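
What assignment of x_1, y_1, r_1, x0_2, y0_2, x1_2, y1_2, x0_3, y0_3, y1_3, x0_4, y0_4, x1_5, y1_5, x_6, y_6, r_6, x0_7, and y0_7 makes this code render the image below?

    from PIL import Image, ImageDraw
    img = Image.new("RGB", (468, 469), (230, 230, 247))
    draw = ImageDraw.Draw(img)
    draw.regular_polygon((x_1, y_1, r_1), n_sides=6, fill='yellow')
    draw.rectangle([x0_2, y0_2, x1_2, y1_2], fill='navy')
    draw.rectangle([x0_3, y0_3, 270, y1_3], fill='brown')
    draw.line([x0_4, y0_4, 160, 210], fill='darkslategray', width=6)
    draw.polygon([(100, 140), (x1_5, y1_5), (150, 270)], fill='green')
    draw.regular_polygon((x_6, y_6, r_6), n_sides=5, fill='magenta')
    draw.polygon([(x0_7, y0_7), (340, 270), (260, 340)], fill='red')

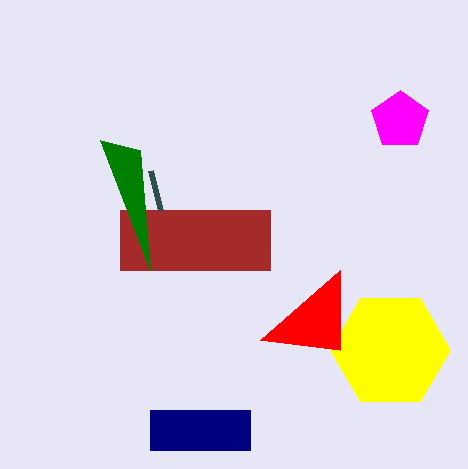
x_1 = 390; y_1 = 350; r_1 = 60; x0_2 = 150; y0_2 = 410; x1_2 = 250; y1_2 = 450; x0_3 = 120; y0_3 = 210; y1_3 = 270; x0_4 = 150; y0_4 = 170; x1_5 = 140; y1_5 = 150; x_6 = 400; y_6 = 120; r_6 = 30; x0_7 = 340; y0_7 = 350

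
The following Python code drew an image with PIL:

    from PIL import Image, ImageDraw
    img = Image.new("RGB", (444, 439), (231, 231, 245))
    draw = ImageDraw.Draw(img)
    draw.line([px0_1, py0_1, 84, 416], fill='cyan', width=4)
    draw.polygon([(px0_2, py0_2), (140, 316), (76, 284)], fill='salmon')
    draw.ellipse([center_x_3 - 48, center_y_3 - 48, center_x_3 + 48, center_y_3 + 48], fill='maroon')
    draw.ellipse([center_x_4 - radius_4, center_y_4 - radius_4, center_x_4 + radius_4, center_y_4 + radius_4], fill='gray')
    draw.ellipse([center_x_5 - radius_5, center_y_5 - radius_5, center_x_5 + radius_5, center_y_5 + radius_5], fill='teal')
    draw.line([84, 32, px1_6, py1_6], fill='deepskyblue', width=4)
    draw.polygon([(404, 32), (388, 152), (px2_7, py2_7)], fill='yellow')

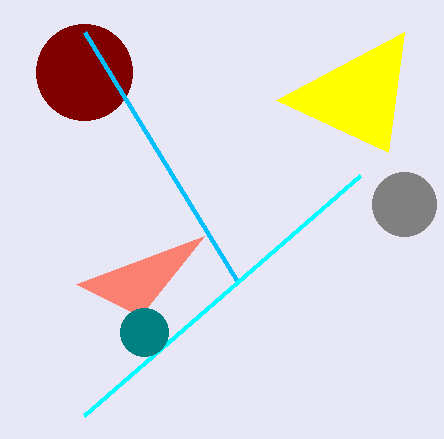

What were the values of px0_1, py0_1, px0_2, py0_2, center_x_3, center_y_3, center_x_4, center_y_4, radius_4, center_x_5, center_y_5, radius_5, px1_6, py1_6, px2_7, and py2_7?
px0_1 = 360
py0_1 = 176
px0_2 = 204
py0_2 = 236
center_x_3 = 84
center_y_3 = 72
center_x_4 = 404
center_y_4 = 204
radius_4 = 32
center_x_5 = 144
center_y_5 = 332
radius_5 = 24
px1_6 = 236
py1_6 = 280
px2_7 = 276
py2_7 = 100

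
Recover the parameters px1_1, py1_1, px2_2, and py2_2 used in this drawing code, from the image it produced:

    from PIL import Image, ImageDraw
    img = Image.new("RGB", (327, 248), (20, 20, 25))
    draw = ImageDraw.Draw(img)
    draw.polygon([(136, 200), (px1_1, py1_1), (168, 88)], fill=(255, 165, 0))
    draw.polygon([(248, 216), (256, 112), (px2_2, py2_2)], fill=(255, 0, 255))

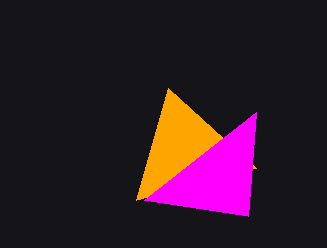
px1_1 = 256
py1_1 = 168
px2_2 = 144
py2_2 = 200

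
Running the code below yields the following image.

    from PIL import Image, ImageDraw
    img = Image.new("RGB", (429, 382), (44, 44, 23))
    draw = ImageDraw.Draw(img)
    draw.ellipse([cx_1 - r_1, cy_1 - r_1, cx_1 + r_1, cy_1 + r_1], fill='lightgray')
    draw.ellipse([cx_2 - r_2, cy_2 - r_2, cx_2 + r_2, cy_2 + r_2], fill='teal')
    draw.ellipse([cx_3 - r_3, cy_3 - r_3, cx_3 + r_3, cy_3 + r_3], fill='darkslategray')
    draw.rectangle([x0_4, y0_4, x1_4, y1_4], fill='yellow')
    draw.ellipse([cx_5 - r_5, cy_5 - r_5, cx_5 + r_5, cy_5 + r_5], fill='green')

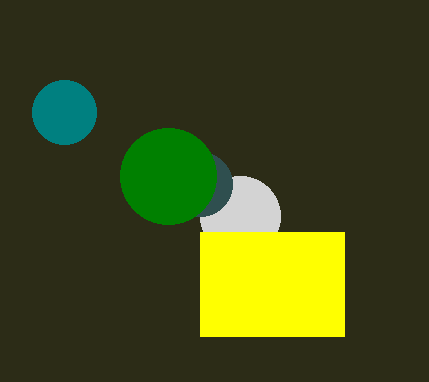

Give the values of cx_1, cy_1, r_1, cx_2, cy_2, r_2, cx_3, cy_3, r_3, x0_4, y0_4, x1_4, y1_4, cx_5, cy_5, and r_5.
cx_1 = 240; cy_1 = 216; r_1 = 40; cx_2 = 64; cy_2 = 112; r_2 = 32; cx_3 = 200; cy_3 = 184; r_3 = 32; x0_4 = 200; y0_4 = 232; x1_4 = 344; y1_4 = 336; cx_5 = 168; cy_5 = 176; r_5 = 48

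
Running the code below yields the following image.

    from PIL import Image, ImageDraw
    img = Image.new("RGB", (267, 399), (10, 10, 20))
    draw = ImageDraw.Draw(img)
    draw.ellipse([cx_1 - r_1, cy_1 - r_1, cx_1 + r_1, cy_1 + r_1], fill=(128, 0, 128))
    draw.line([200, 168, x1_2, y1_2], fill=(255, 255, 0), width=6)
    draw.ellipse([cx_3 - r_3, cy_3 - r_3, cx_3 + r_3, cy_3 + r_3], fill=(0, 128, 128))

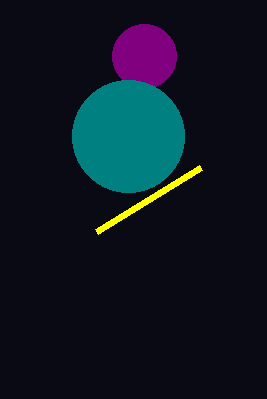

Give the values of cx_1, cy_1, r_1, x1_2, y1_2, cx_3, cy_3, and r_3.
cx_1 = 144, cy_1 = 56, r_1 = 32, x1_2 = 96, y1_2 = 232, cx_3 = 128, cy_3 = 136, r_3 = 56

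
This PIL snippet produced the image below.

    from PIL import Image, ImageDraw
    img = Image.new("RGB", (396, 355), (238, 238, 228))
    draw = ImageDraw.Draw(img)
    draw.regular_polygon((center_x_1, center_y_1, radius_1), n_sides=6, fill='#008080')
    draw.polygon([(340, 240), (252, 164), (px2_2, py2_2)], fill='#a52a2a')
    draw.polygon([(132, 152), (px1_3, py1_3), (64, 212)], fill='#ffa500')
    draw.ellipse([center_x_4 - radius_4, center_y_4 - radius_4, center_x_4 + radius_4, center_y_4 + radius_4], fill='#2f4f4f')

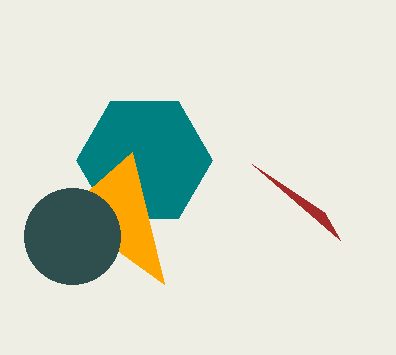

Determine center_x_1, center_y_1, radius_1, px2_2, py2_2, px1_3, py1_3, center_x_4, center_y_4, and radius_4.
center_x_1 = 144
center_y_1 = 160
radius_1 = 68
px2_2 = 324
py2_2 = 212
px1_3 = 164
py1_3 = 284
center_x_4 = 72
center_y_4 = 236
radius_4 = 48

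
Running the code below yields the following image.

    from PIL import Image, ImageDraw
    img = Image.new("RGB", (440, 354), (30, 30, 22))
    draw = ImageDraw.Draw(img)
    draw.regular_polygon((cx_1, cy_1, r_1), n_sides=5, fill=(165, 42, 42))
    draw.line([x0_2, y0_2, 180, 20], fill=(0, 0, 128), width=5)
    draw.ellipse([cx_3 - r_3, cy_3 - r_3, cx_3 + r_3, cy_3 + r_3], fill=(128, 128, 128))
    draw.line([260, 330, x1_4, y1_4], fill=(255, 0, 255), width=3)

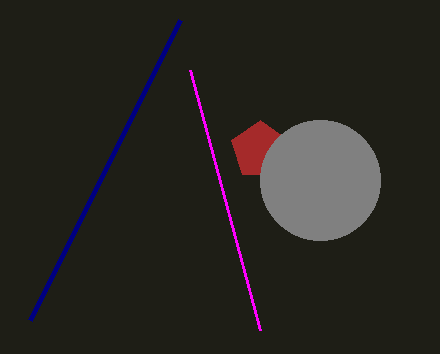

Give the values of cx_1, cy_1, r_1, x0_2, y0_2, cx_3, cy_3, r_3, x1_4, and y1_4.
cx_1 = 260; cy_1 = 150; r_1 = 30; x0_2 = 30; y0_2 = 320; cx_3 = 320; cy_3 = 180; r_3 = 60; x1_4 = 190; y1_4 = 70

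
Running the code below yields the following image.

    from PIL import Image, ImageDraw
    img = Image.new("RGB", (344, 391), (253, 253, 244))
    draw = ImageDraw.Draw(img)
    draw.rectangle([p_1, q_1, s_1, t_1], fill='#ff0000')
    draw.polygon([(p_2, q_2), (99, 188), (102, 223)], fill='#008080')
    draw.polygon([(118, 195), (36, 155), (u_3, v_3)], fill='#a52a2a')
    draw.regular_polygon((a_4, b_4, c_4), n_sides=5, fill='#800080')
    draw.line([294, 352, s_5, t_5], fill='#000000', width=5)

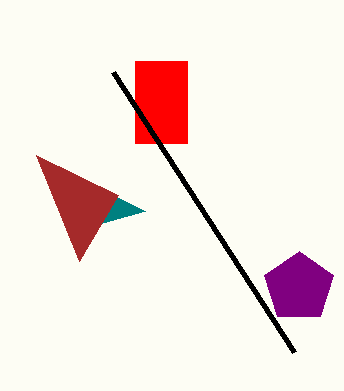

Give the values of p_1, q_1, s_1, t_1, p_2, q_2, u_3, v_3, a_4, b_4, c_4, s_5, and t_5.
p_1 = 135, q_1 = 61, s_1 = 187, t_1 = 143, p_2 = 145, q_2 = 211, u_3 = 79, v_3 = 261, a_4 = 299, b_4 = 287, c_4 = 36, s_5 = 113, t_5 = 72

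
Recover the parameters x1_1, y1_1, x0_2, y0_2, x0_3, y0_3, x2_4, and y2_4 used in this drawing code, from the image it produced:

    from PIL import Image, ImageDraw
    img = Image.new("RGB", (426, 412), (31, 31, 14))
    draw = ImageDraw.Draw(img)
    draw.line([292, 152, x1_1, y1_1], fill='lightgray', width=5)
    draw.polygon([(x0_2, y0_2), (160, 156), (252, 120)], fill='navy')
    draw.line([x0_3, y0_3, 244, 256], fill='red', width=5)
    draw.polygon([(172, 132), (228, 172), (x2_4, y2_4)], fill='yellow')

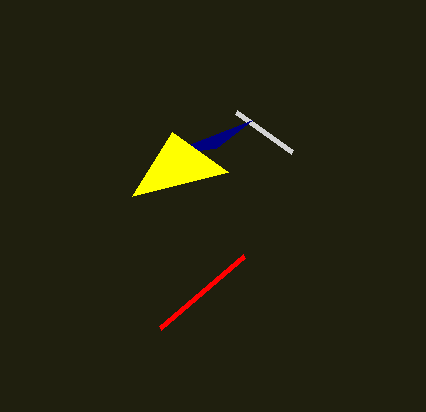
x1_1 = 236, y1_1 = 112, x0_2 = 216, y0_2 = 148, x0_3 = 160, y0_3 = 328, x2_4 = 132, y2_4 = 196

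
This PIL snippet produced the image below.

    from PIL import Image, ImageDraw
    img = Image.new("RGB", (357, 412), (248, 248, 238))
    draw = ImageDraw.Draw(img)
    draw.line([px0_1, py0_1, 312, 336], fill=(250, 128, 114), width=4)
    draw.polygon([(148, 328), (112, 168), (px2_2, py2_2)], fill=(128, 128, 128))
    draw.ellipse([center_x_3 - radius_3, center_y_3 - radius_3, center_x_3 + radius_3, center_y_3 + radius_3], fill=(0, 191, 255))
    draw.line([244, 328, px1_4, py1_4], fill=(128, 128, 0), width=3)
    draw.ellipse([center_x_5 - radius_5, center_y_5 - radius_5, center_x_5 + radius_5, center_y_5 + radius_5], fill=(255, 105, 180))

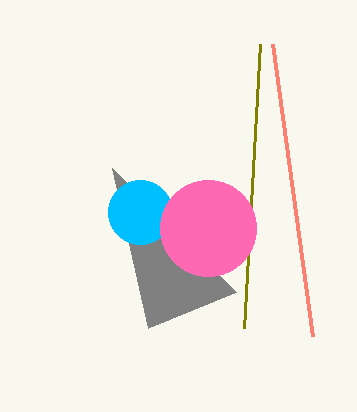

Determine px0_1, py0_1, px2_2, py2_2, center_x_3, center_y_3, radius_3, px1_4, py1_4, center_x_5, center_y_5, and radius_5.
px0_1 = 272; py0_1 = 44; px2_2 = 236; py2_2 = 292; center_x_3 = 140; center_y_3 = 212; radius_3 = 32; px1_4 = 260; py1_4 = 44; center_x_5 = 208; center_y_5 = 228; radius_5 = 48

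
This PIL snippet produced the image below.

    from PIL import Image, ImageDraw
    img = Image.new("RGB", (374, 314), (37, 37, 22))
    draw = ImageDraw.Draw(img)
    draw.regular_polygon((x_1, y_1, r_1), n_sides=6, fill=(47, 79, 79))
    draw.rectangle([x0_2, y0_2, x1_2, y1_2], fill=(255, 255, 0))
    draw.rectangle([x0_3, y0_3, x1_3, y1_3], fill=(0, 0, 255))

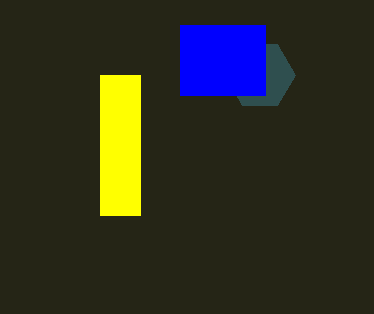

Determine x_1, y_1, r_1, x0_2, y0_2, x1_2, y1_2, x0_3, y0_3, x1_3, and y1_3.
x_1 = 260; y_1 = 75; r_1 = 35; x0_2 = 100; y0_2 = 75; x1_2 = 140; y1_2 = 215; x0_3 = 180; y0_3 = 25; x1_3 = 265; y1_3 = 95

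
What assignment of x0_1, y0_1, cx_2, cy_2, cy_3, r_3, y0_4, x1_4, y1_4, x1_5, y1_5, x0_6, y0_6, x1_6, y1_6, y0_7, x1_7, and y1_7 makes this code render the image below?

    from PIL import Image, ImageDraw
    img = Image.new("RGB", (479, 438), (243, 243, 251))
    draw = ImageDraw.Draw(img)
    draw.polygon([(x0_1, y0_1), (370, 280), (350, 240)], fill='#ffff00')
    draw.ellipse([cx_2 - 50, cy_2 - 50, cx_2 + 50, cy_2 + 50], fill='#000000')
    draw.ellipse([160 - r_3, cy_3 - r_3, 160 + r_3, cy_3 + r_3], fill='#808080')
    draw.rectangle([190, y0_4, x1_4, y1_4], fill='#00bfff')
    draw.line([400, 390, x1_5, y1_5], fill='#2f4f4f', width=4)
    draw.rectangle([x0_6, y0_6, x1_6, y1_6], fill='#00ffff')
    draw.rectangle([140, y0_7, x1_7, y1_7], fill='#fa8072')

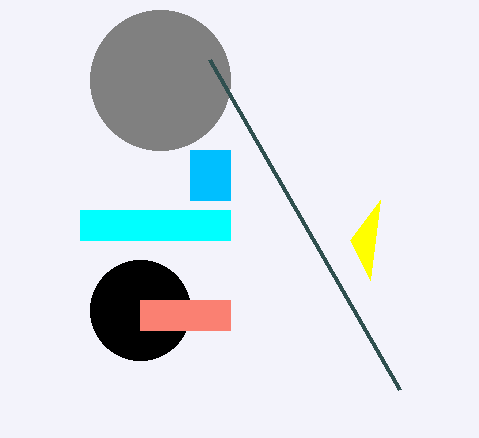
x0_1 = 380
y0_1 = 200
cx_2 = 140
cy_2 = 310
cy_3 = 80
r_3 = 70
y0_4 = 150
x1_4 = 230
y1_4 = 200
x1_5 = 210
y1_5 = 60
x0_6 = 80
y0_6 = 210
x1_6 = 230
y1_6 = 240
y0_7 = 300
x1_7 = 230
y1_7 = 330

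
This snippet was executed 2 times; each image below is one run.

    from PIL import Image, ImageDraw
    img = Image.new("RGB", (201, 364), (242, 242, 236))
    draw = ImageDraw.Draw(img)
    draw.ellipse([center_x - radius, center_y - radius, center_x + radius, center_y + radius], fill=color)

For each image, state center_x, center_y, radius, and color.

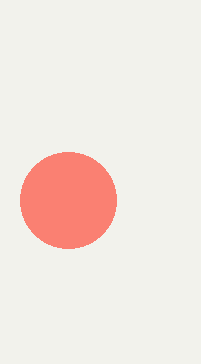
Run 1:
center_x = 68
center_y = 200
radius = 48
color = 'salmon'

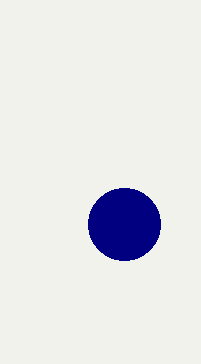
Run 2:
center_x = 124
center_y = 224
radius = 36
color = 'navy'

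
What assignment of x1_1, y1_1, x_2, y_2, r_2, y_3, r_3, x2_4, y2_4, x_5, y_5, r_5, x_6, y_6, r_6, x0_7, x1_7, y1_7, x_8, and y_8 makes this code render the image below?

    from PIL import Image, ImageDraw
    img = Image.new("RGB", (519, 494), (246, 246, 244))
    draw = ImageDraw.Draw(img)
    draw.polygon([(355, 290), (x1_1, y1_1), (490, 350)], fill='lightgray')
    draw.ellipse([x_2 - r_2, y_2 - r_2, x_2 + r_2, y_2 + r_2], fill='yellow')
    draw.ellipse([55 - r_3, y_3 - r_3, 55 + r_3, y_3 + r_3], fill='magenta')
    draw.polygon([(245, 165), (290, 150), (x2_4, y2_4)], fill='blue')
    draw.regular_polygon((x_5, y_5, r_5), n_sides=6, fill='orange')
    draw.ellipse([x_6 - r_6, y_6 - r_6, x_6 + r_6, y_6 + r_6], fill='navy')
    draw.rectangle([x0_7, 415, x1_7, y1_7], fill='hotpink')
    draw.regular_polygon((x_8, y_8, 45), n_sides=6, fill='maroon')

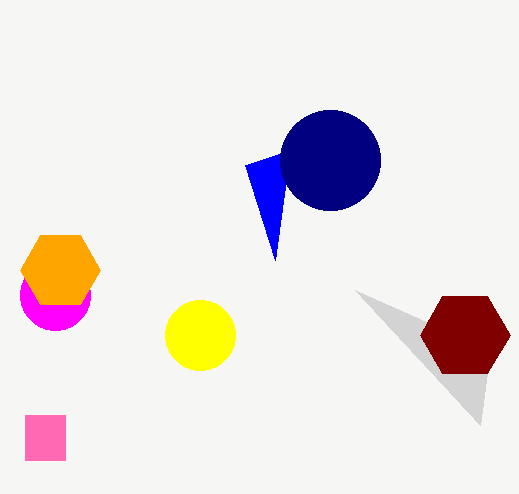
x1_1 = 480; y1_1 = 425; x_2 = 200; y_2 = 335; r_2 = 35; y_3 = 295; r_3 = 35; x2_4 = 275; y2_4 = 260; x_5 = 60; y_5 = 270; r_5 = 40; x_6 = 330; y_6 = 160; r_6 = 50; x0_7 = 25; x1_7 = 65; y1_7 = 460; x_8 = 465; y_8 = 335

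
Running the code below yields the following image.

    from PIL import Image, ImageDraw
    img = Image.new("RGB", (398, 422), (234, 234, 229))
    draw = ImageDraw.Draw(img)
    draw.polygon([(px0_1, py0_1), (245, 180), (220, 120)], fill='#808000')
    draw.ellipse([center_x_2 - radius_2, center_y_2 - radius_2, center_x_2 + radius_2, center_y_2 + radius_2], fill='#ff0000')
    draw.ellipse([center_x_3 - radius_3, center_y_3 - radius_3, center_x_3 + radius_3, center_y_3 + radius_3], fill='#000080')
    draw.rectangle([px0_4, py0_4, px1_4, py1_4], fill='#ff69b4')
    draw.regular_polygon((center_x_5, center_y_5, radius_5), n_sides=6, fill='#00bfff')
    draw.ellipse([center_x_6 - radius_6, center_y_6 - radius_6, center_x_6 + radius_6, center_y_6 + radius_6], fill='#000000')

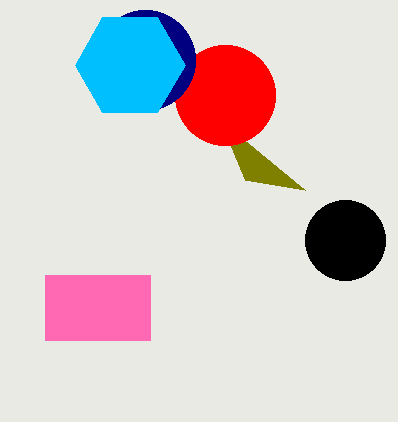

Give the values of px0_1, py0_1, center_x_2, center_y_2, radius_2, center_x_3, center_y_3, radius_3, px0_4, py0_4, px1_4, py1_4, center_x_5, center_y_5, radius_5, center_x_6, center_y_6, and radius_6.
px0_1 = 305; py0_1 = 190; center_x_2 = 225; center_y_2 = 95; radius_2 = 50; center_x_3 = 145; center_y_3 = 60; radius_3 = 50; px0_4 = 45; py0_4 = 275; px1_4 = 150; py1_4 = 340; center_x_5 = 130; center_y_5 = 65; radius_5 = 55; center_x_6 = 345; center_y_6 = 240; radius_6 = 40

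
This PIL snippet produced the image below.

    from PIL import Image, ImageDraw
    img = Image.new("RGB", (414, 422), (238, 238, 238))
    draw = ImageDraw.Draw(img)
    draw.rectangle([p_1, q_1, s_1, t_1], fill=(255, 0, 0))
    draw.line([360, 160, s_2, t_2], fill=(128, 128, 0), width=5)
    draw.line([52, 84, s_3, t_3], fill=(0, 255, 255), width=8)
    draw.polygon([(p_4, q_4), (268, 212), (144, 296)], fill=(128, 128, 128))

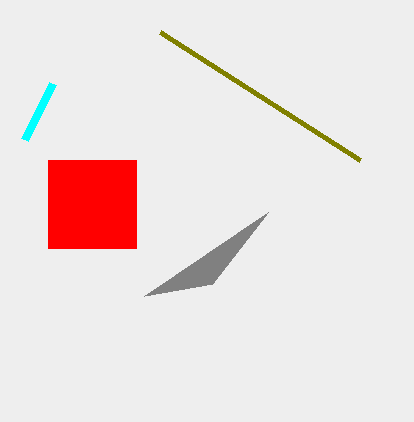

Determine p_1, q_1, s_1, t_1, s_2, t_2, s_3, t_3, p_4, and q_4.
p_1 = 48, q_1 = 160, s_1 = 136, t_1 = 248, s_2 = 160, t_2 = 32, s_3 = 24, t_3 = 140, p_4 = 212, q_4 = 284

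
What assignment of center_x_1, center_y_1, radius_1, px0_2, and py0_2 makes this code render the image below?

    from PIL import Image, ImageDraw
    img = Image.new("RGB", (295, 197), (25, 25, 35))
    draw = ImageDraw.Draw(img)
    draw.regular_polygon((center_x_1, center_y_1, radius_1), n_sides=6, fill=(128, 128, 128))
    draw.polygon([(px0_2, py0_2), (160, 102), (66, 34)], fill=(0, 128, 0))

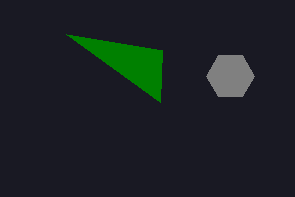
center_x_1 = 230, center_y_1 = 76, radius_1 = 24, px0_2 = 162, py0_2 = 50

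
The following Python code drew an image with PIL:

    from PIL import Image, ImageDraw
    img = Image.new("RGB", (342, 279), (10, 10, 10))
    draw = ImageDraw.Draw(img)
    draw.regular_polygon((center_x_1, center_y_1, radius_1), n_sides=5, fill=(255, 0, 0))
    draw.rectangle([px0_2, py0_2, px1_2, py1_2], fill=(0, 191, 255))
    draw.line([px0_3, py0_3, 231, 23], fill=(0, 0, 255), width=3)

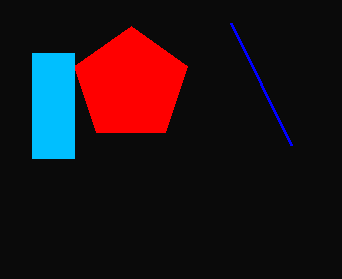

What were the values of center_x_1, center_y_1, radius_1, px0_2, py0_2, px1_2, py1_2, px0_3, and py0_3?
center_x_1 = 131
center_y_1 = 85
radius_1 = 59
px0_2 = 32
py0_2 = 53
px1_2 = 74
py1_2 = 158
px0_3 = 291
py0_3 = 145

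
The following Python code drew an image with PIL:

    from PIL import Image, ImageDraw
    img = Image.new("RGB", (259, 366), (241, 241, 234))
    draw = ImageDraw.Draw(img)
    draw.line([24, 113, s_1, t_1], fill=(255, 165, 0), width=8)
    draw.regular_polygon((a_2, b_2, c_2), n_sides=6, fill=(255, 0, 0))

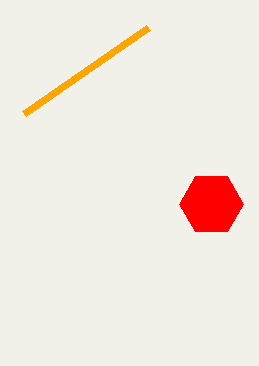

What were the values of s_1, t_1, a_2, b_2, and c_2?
s_1 = 148, t_1 = 27, a_2 = 211, b_2 = 204, c_2 = 32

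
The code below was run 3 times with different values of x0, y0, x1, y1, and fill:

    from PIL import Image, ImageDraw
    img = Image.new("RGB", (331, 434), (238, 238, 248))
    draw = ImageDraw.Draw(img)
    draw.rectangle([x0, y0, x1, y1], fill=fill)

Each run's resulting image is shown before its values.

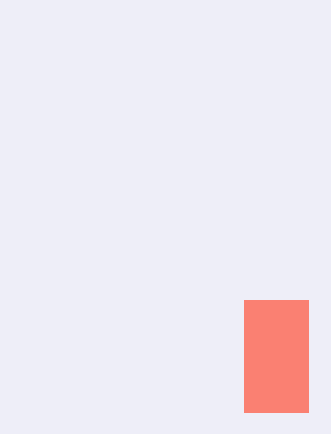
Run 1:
x0 = 244, y0 = 300, x1 = 308, y1 = 412, fill = 'salmon'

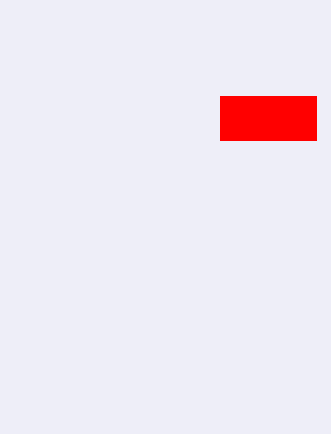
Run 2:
x0 = 220, y0 = 96, x1 = 316, y1 = 140, fill = 'red'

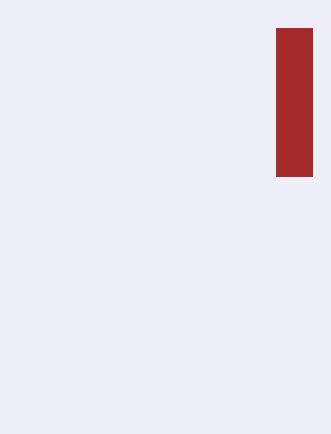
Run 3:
x0 = 276, y0 = 28, x1 = 312, y1 = 176, fill = 'brown'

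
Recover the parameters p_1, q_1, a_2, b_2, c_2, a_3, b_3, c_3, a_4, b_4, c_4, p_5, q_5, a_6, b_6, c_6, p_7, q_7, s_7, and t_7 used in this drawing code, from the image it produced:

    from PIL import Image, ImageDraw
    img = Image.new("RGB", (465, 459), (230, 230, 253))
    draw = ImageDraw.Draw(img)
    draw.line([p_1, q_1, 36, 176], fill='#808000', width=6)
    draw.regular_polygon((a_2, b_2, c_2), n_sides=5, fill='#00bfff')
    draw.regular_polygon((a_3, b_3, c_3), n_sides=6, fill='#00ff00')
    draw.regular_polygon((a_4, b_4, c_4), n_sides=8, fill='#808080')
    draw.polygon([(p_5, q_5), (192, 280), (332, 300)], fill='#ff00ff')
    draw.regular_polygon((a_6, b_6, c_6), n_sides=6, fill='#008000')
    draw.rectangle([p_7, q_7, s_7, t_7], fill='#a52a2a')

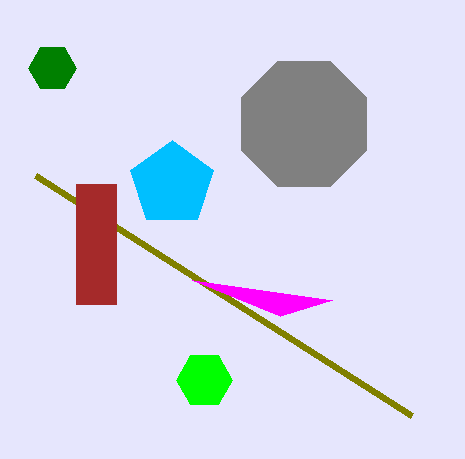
p_1 = 412; q_1 = 416; a_2 = 172; b_2 = 184; c_2 = 44; a_3 = 204; b_3 = 380; c_3 = 28; a_4 = 304; b_4 = 124; c_4 = 68; p_5 = 280; q_5 = 316; a_6 = 52; b_6 = 68; c_6 = 24; p_7 = 76; q_7 = 184; s_7 = 116; t_7 = 304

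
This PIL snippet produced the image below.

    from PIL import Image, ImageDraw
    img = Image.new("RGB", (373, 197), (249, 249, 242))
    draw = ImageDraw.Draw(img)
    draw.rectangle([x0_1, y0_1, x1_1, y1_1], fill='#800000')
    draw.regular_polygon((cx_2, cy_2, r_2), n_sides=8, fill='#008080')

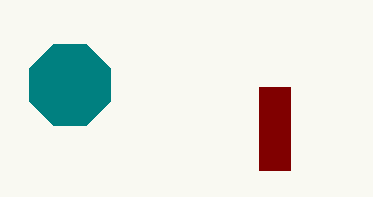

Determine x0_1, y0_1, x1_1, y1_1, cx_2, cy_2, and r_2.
x0_1 = 259; y0_1 = 87; x1_1 = 290; y1_1 = 170; cx_2 = 70; cy_2 = 85; r_2 = 44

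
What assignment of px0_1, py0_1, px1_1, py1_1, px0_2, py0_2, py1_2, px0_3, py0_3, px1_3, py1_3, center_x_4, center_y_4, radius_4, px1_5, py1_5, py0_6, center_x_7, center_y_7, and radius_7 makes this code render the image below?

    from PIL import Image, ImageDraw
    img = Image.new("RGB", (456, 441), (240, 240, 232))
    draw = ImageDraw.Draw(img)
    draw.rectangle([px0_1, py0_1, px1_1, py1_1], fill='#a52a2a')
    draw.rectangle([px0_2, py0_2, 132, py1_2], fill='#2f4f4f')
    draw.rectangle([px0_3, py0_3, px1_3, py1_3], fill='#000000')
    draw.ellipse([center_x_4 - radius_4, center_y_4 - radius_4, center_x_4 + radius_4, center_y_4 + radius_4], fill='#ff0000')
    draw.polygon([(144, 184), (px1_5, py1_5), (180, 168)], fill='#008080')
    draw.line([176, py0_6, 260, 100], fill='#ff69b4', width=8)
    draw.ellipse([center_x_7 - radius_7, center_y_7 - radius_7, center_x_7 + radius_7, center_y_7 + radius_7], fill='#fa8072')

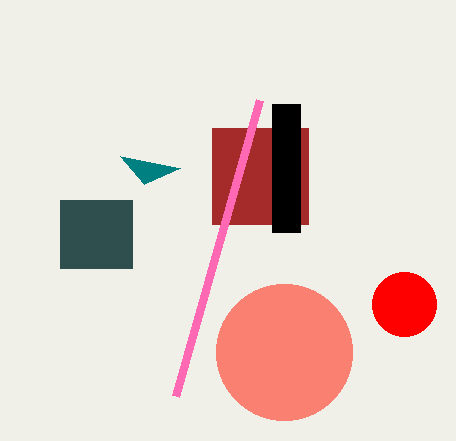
px0_1 = 212
py0_1 = 128
px1_1 = 308
py1_1 = 224
px0_2 = 60
py0_2 = 200
py1_2 = 268
px0_3 = 272
py0_3 = 104
px1_3 = 300
py1_3 = 232
center_x_4 = 404
center_y_4 = 304
radius_4 = 32
px1_5 = 120
py1_5 = 156
py0_6 = 396
center_x_7 = 284
center_y_7 = 352
radius_7 = 68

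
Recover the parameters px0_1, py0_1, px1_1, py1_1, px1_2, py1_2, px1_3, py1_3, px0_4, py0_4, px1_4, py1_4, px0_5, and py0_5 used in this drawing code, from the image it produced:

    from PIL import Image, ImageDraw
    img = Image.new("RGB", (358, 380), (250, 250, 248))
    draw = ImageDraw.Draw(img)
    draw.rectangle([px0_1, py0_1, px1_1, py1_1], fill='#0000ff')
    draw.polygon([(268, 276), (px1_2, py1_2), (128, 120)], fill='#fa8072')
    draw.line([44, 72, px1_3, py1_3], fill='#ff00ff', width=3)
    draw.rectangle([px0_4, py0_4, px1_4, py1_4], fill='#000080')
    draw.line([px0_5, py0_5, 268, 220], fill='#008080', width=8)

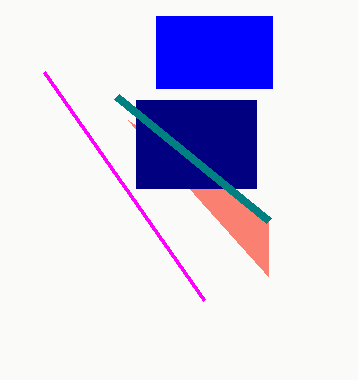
px0_1 = 156
py0_1 = 16
px1_1 = 272
py1_1 = 88
px1_2 = 268
py1_2 = 220
px1_3 = 204
py1_3 = 300
px0_4 = 136
py0_4 = 100
px1_4 = 256
py1_4 = 188
px0_5 = 116
py0_5 = 96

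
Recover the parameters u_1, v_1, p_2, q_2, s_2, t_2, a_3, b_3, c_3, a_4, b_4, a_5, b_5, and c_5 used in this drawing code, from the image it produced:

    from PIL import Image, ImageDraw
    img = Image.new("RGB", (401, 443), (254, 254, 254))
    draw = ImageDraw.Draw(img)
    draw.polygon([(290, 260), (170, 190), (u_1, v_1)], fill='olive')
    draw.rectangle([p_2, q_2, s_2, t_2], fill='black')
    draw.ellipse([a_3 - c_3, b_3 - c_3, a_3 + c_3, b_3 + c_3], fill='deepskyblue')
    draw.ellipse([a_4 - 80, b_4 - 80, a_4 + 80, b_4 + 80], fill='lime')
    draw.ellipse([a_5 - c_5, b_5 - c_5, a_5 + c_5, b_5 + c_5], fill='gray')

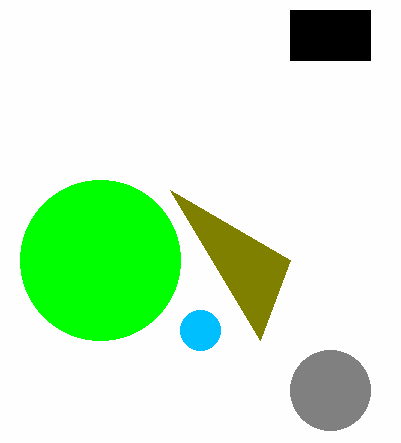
u_1 = 260, v_1 = 340, p_2 = 290, q_2 = 10, s_2 = 370, t_2 = 60, a_3 = 200, b_3 = 330, c_3 = 20, a_4 = 100, b_4 = 260, a_5 = 330, b_5 = 390, c_5 = 40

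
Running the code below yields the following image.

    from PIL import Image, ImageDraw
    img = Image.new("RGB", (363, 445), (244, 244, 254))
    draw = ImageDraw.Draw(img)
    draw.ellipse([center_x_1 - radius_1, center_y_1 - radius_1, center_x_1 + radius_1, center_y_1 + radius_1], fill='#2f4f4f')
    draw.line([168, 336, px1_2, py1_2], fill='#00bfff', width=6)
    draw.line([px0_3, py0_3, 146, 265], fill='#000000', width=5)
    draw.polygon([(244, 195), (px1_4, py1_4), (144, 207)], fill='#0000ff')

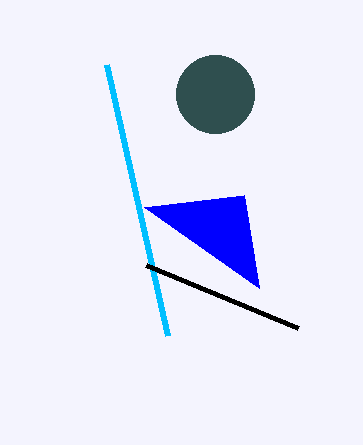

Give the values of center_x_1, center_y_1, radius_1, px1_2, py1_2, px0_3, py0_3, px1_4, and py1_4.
center_x_1 = 215
center_y_1 = 94
radius_1 = 39
px1_2 = 107
py1_2 = 65
px0_3 = 298
py0_3 = 328
px1_4 = 259
py1_4 = 288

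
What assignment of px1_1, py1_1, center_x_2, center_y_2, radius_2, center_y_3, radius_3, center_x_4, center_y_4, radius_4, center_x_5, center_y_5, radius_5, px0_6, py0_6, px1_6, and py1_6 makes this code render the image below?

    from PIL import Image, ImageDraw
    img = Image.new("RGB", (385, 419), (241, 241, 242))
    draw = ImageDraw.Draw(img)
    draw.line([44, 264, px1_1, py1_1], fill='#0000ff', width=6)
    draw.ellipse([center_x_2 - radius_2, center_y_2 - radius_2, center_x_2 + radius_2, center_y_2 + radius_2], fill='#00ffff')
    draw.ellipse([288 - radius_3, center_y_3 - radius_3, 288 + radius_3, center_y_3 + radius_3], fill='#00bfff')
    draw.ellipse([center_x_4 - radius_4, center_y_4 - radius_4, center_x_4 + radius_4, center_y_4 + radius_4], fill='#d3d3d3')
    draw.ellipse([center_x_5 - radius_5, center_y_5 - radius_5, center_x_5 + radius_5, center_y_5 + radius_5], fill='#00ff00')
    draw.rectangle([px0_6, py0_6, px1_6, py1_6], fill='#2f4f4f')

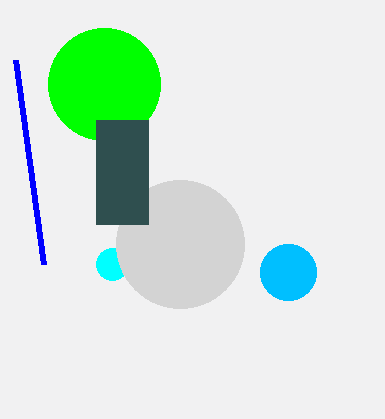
px1_1 = 16, py1_1 = 60, center_x_2 = 112, center_y_2 = 264, radius_2 = 16, center_y_3 = 272, radius_3 = 28, center_x_4 = 180, center_y_4 = 244, radius_4 = 64, center_x_5 = 104, center_y_5 = 84, radius_5 = 56, px0_6 = 96, py0_6 = 120, px1_6 = 148, py1_6 = 224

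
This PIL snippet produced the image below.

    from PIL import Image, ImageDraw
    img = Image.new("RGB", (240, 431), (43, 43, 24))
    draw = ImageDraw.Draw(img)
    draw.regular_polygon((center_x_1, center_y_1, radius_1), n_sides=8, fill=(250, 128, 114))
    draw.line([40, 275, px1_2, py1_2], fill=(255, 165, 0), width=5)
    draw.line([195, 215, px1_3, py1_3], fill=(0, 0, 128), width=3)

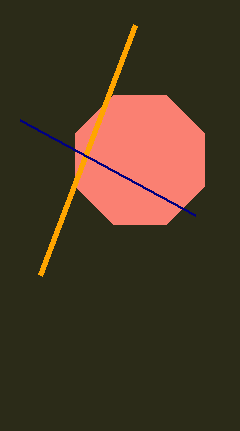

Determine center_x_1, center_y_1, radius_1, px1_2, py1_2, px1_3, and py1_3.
center_x_1 = 140
center_y_1 = 160
radius_1 = 70
px1_2 = 135
py1_2 = 25
px1_3 = 20
py1_3 = 120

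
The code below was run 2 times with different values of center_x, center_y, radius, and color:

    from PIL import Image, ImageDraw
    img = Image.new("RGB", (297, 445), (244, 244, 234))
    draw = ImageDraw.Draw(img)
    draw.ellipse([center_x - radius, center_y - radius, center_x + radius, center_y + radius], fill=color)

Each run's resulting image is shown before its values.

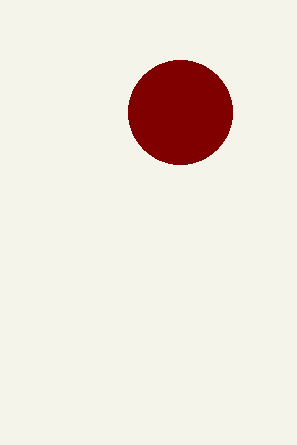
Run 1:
center_x = 180, center_y = 112, radius = 52, color = 'maroon'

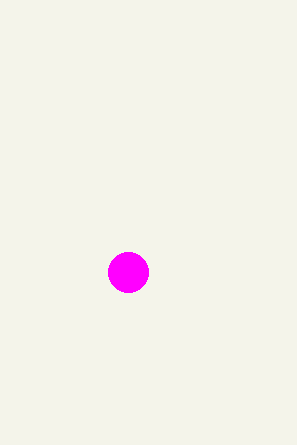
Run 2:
center_x = 128; center_y = 272; radius = 20; color = 'magenta'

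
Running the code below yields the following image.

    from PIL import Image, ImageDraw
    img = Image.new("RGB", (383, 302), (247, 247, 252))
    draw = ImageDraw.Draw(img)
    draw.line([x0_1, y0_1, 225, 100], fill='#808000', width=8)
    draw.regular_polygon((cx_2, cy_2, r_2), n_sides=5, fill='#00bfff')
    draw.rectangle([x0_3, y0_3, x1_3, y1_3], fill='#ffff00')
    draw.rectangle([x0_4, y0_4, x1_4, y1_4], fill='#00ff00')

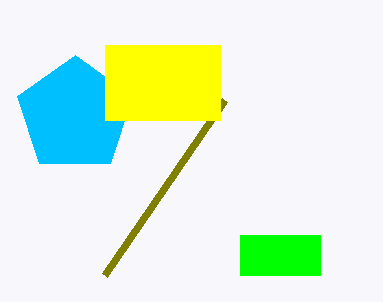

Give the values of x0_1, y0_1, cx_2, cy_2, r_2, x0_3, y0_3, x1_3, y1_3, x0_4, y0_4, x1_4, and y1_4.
x0_1 = 105
y0_1 = 275
cx_2 = 75
cy_2 = 115
r_2 = 60
x0_3 = 105
y0_3 = 45
x1_3 = 220
y1_3 = 120
x0_4 = 240
y0_4 = 235
x1_4 = 320
y1_4 = 275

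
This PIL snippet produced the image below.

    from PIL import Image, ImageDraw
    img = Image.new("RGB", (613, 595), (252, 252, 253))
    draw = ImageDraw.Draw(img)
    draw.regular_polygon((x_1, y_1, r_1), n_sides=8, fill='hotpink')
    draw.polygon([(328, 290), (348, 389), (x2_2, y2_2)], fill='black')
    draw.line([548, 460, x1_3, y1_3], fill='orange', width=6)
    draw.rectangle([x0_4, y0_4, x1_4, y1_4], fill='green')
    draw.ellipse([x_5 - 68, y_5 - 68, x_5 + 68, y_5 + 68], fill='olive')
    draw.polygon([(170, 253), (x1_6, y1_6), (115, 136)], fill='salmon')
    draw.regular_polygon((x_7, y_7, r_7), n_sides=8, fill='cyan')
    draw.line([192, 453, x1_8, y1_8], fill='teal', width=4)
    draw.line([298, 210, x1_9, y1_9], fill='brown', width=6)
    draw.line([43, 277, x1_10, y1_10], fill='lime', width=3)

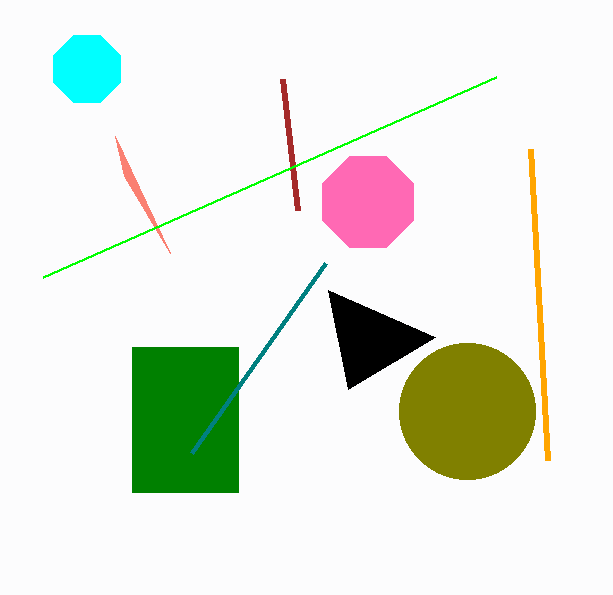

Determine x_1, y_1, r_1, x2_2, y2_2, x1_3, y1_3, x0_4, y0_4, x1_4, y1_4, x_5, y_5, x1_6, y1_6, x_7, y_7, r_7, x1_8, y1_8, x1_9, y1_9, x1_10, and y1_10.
x_1 = 368; y_1 = 202; r_1 = 49; x2_2 = 435; y2_2 = 337; x1_3 = 531; y1_3 = 149; x0_4 = 132; y0_4 = 347; x1_4 = 238; y1_4 = 492; x_5 = 467; y_5 = 411; x1_6 = 124; y1_6 = 176; x_7 = 87; y_7 = 69; r_7 = 36; x1_8 = 326; y1_8 = 263; x1_9 = 283; y1_9 = 79; x1_10 = 496; y1_10 = 77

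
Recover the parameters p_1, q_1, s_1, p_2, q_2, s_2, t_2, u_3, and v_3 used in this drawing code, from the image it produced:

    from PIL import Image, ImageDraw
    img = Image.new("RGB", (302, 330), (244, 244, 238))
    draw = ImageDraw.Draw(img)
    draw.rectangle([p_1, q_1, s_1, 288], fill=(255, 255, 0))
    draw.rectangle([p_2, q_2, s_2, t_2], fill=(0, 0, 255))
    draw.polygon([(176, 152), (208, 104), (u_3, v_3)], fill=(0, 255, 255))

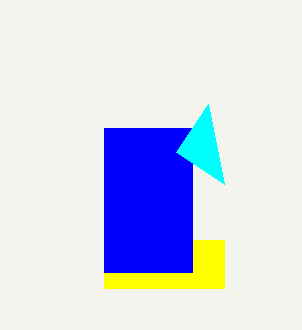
p_1 = 104; q_1 = 240; s_1 = 224; p_2 = 104; q_2 = 128; s_2 = 192; t_2 = 272; u_3 = 224; v_3 = 184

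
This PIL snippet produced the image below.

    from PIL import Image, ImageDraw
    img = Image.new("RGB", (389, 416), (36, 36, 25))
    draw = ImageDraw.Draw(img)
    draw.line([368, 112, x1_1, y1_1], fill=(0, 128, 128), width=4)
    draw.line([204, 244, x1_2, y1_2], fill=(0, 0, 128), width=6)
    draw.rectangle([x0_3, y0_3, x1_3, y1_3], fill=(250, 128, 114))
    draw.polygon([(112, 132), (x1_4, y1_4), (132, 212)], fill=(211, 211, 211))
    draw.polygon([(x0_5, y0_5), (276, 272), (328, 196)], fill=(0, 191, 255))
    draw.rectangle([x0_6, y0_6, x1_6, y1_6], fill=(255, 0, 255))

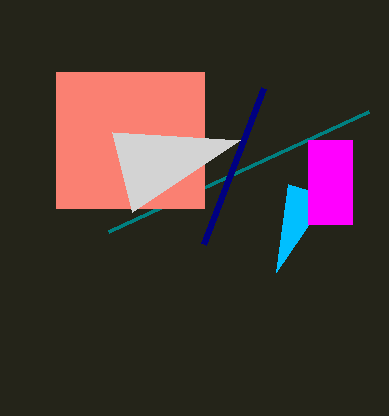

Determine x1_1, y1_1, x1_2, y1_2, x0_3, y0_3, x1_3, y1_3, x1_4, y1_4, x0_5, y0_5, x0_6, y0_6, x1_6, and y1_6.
x1_1 = 108, y1_1 = 232, x1_2 = 264, y1_2 = 88, x0_3 = 56, y0_3 = 72, x1_3 = 204, y1_3 = 208, x1_4 = 240, y1_4 = 140, x0_5 = 288, y0_5 = 184, x0_6 = 308, y0_6 = 140, x1_6 = 352, y1_6 = 224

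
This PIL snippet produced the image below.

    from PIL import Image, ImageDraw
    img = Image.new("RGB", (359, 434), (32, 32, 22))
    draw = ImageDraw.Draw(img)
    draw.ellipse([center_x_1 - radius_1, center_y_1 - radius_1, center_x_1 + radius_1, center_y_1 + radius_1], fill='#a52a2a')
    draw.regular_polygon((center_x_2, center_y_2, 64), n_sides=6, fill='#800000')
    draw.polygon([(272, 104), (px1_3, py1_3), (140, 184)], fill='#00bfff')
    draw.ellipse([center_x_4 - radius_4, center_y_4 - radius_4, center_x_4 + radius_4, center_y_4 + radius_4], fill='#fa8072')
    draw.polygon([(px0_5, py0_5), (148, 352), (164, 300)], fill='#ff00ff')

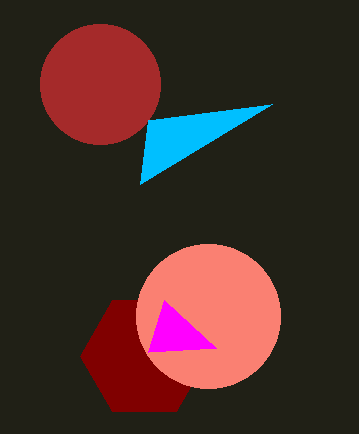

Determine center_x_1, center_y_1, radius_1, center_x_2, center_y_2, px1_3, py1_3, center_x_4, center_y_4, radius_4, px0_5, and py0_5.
center_x_1 = 100; center_y_1 = 84; radius_1 = 60; center_x_2 = 144; center_y_2 = 356; px1_3 = 148; py1_3 = 120; center_x_4 = 208; center_y_4 = 316; radius_4 = 72; px0_5 = 216; py0_5 = 348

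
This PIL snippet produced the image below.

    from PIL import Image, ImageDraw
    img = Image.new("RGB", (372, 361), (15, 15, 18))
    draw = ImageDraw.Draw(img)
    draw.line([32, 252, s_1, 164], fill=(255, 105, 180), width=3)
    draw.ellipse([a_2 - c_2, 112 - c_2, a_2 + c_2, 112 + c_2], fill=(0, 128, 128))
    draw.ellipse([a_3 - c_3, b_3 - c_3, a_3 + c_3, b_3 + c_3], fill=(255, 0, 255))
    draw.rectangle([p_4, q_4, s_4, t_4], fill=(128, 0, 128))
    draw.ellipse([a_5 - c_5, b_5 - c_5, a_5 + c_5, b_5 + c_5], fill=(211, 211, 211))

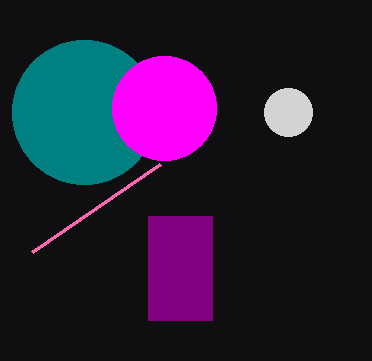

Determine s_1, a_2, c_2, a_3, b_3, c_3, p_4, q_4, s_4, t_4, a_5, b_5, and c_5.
s_1 = 160, a_2 = 84, c_2 = 72, a_3 = 164, b_3 = 108, c_3 = 52, p_4 = 148, q_4 = 216, s_4 = 212, t_4 = 320, a_5 = 288, b_5 = 112, c_5 = 24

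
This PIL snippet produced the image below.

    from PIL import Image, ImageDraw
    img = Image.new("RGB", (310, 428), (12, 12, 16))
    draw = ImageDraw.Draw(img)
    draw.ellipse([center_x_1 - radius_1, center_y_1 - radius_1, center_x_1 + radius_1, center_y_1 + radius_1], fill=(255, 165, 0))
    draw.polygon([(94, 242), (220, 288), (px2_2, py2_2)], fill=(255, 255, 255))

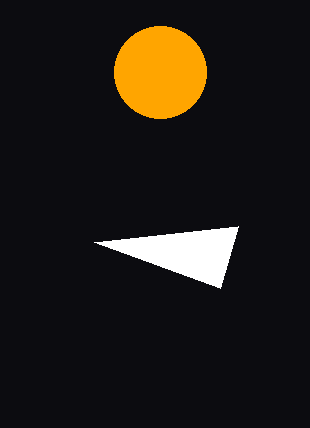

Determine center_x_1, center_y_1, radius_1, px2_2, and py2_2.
center_x_1 = 160
center_y_1 = 72
radius_1 = 46
px2_2 = 238
py2_2 = 226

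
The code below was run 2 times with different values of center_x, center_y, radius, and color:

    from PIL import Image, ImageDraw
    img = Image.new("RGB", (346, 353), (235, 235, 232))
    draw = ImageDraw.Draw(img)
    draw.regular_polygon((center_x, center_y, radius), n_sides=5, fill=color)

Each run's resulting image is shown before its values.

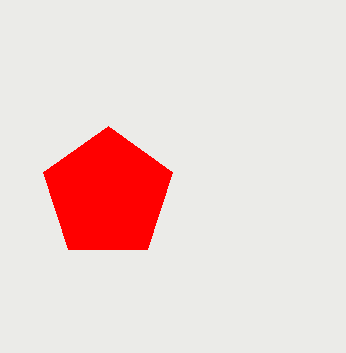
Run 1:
center_x = 108, center_y = 194, radius = 68, color = 'red'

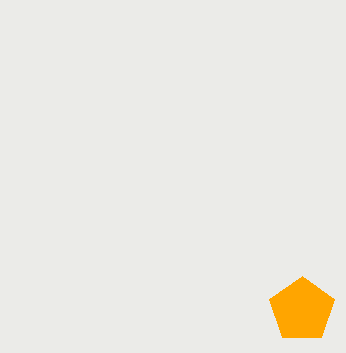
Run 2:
center_x = 302
center_y = 310
radius = 34
color = 'orange'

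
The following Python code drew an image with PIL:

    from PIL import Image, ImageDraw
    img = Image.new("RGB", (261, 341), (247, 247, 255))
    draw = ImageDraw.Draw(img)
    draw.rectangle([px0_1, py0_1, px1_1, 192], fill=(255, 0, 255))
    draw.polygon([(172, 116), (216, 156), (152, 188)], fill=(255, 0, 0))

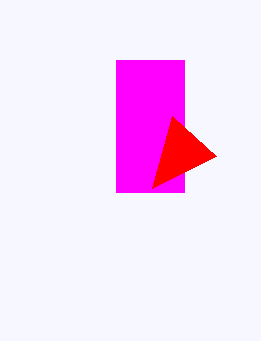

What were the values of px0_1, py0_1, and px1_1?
px0_1 = 116; py0_1 = 60; px1_1 = 184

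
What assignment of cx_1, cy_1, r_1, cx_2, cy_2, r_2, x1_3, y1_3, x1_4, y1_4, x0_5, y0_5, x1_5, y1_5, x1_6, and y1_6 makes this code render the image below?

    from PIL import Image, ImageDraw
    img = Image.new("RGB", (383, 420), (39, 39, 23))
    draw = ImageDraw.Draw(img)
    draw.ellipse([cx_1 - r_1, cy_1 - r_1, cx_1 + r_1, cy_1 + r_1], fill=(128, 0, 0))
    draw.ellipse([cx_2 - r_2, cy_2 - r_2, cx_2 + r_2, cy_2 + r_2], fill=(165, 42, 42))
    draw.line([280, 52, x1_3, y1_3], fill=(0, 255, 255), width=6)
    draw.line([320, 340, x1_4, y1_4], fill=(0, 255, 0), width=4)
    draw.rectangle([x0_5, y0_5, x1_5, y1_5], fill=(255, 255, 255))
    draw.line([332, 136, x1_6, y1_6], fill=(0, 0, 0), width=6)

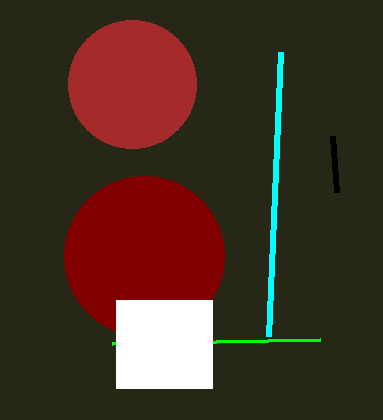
cx_1 = 144; cy_1 = 256; r_1 = 80; cx_2 = 132; cy_2 = 84; r_2 = 64; x1_3 = 268; y1_3 = 336; x1_4 = 112; y1_4 = 344; x0_5 = 116; y0_5 = 300; x1_5 = 212; y1_5 = 388; x1_6 = 336; y1_6 = 192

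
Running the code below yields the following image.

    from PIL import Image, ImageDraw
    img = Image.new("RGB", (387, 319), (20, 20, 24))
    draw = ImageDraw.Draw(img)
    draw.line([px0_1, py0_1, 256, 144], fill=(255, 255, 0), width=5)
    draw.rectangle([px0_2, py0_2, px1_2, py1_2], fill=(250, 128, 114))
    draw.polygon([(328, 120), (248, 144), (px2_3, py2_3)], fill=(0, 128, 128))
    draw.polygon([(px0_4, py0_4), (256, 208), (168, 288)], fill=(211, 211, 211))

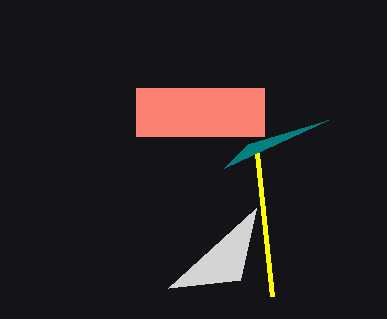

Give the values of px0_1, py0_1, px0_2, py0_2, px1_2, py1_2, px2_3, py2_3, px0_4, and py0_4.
px0_1 = 272
py0_1 = 296
px0_2 = 136
py0_2 = 88
px1_2 = 264
py1_2 = 136
px2_3 = 224
py2_3 = 168
px0_4 = 240
py0_4 = 280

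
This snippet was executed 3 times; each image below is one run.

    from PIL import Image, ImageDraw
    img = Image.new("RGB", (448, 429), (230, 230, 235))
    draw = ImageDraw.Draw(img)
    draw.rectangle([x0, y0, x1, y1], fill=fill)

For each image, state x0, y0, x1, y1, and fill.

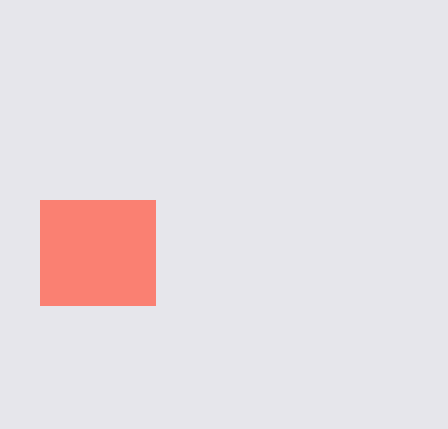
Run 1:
x0 = 40
y0 = 200
x1 = 155
y1 = 305
fill = 'salmon'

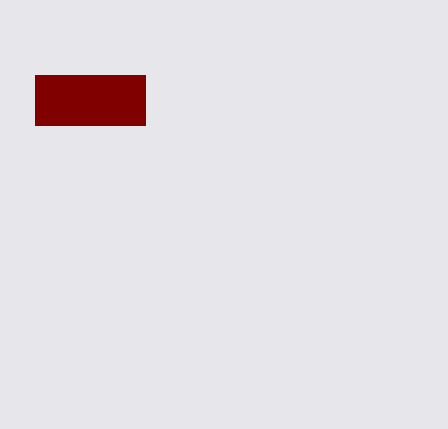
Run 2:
x0 = 35, y0 = 75, x1 = 145, y1 = 125, fill = 'maroon'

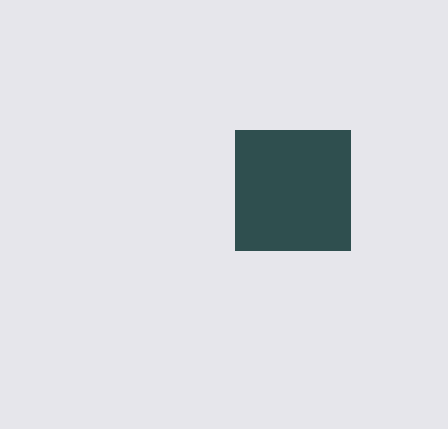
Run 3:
x0 = 235; y0 = 130; x1 = 350; y1 = 250; fill = 'darkslategray'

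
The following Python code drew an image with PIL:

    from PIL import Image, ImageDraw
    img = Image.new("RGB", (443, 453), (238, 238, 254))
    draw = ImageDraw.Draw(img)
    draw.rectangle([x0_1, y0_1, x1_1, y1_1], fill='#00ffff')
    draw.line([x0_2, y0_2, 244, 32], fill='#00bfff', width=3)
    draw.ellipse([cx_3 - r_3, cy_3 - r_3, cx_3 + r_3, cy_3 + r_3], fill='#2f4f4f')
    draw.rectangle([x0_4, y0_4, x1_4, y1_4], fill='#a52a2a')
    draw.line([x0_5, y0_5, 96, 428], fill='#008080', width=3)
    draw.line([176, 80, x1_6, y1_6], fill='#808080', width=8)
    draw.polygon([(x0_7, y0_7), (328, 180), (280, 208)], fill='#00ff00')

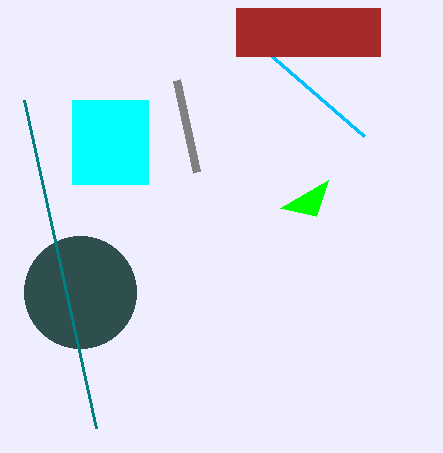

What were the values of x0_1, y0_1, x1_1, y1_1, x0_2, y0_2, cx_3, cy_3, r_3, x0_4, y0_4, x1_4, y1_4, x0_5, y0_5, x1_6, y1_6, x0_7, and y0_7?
x0_1 = 72, y0_1 = 100, x1_1 = 148, y1_1 = 184, x0_2 = 364, y0_2 = 136, cx_3 = 80, cy_3 = 292, r_3 = 56, x0_4 = 236, y0_4 = 8, x1_4 = 380, y1_4 = 56, x0_5 = 24, y0_5 = 100, x1_6 = 196, y1_6 = 172, x0_7 = 316, y0_7 = 216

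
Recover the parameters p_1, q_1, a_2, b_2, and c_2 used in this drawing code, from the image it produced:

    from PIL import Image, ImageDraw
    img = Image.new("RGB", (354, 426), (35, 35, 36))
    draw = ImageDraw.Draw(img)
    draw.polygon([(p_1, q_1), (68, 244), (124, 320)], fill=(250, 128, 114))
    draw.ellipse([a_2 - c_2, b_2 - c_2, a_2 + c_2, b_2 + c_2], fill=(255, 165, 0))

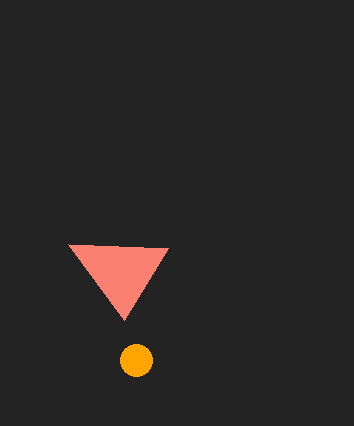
p_1 = 168, q_1 = 248, a_2 = 136, b_2 = 360, c_2 = 16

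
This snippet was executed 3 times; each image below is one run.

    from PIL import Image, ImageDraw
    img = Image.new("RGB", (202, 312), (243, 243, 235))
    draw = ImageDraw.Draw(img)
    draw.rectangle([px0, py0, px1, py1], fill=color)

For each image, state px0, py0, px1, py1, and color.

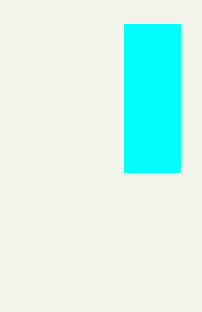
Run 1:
px0 = 124, py0 = 24, px1 = 180, py1 = 172, color = 'cyan'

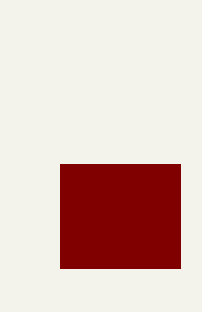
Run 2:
px0 = 60
py0 = 164
px1 = 180
py1 = 268
color = 'maroon'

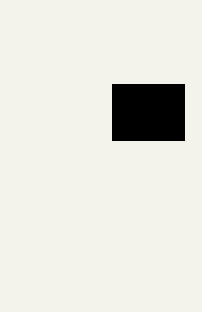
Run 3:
px0 = 112
py0 = 84
px1 = 184
py1 = 140
color = 'black'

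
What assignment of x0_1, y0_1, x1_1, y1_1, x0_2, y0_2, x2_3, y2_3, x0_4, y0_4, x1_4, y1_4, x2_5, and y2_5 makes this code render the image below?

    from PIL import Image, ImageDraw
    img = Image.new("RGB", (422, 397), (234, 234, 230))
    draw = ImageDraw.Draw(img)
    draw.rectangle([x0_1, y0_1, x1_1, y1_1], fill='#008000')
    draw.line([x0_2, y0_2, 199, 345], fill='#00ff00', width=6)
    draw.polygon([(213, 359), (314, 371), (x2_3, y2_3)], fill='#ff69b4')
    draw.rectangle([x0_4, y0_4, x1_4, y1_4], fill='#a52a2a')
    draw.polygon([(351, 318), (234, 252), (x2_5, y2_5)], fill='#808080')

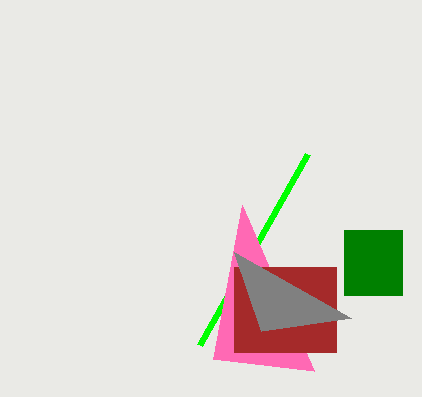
x0_1 = 344, y0_1 = 230, x1_1 = 402, y1_1 = 295, x0_2 = 307, y0_2 = 154, x2_3 = 242, y2_3 = 205, x0_4 = 234, y0_4 = 267, x1_4 = 336, y1_4 = 352, x2_5 = 261, y2_5 = 331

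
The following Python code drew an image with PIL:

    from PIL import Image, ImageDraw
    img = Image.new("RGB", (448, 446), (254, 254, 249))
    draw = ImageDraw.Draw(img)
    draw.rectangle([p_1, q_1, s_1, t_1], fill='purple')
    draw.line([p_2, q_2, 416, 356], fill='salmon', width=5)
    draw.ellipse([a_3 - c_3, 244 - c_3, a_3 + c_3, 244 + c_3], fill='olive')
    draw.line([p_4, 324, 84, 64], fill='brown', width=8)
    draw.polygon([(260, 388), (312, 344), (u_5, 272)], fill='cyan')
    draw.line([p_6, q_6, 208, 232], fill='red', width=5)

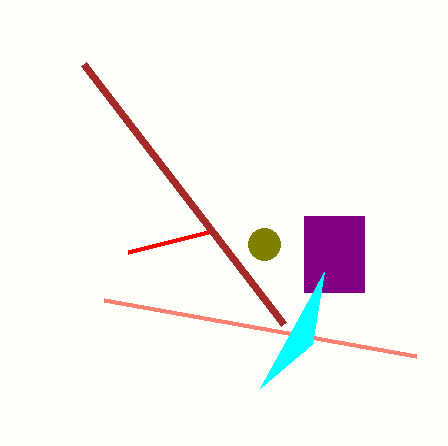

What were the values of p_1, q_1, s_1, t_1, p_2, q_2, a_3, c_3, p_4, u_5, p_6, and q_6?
p_1 = 304
q_1 = 216
s_1 = 364
t_1 = 292
p_2 = 104
q_2 = 300
a_3 = 264
c_3 = 16
p_4 = 284
u_5 = 324
p_6 = 128
q_6 = 252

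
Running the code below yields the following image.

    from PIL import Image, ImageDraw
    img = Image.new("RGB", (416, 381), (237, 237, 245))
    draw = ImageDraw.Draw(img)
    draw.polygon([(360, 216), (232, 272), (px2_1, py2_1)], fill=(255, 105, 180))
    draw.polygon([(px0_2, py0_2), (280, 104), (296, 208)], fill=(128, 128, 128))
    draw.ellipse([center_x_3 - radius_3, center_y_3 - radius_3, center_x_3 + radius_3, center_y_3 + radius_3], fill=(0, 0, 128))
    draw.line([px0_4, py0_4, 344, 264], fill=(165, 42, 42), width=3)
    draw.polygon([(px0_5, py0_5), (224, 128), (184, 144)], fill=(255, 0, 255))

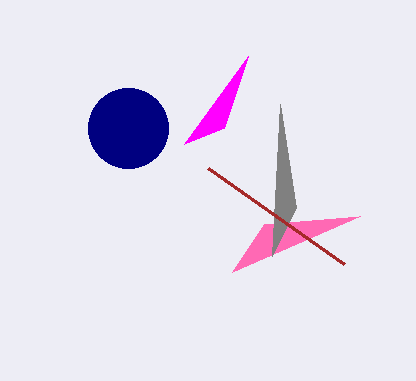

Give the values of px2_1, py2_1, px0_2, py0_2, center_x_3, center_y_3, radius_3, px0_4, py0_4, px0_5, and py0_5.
px2_1 = 264; py2_1 = 224; px0_2 = 272; py0_2 = 256; center_x_3 = 128; center_y_3 = 128; radius_3 = 40; px0_4 = 208; py0_4 = 168; px0_5 = 248; py0_5 = 56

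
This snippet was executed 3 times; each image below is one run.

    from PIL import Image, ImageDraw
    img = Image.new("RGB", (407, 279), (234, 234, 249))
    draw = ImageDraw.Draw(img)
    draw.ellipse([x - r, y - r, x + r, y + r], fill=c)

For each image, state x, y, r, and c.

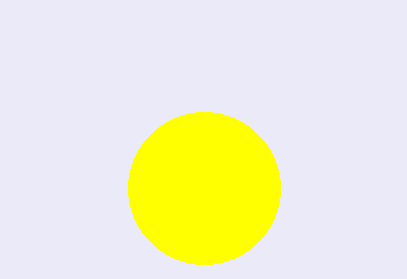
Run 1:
x = 204, y = 188, r = 76, c = 'yellow'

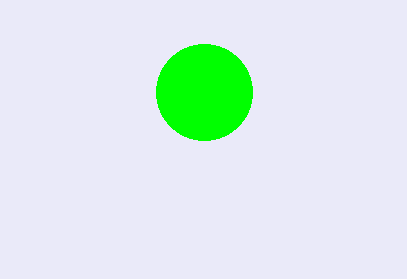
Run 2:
x = 204, y = 92, r = 48, c = 'lime'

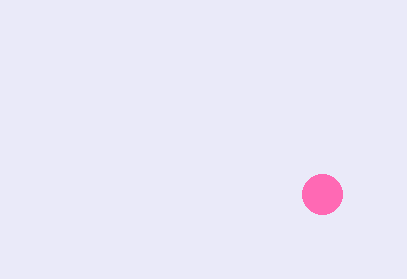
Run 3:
x = 322; y = 194; r = 20; c = 'hotpink'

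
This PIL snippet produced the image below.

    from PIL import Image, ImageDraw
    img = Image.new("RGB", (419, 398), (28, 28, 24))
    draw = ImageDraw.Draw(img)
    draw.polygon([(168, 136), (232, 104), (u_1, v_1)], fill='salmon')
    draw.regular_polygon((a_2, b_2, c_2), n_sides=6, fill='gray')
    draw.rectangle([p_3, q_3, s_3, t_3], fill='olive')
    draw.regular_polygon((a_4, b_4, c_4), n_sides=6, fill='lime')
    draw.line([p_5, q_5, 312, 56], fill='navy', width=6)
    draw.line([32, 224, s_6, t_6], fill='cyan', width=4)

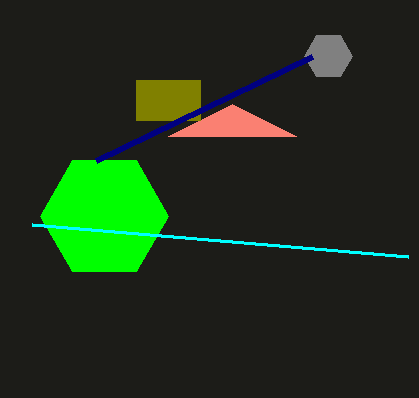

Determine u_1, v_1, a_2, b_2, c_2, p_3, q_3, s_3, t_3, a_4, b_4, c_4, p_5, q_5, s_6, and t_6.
u_1 = 296, v_1 = 136, a_2 = 328, b_2 = 56, c_2 = 24, p_3 = 136, q_3 = 80, s_3 = 200, t_3 = 120, a_4 = 104, b_4 = 216, c_4 = 64, p_5 = 96, q_5 = 160, s_6 = 408, t_6 = 256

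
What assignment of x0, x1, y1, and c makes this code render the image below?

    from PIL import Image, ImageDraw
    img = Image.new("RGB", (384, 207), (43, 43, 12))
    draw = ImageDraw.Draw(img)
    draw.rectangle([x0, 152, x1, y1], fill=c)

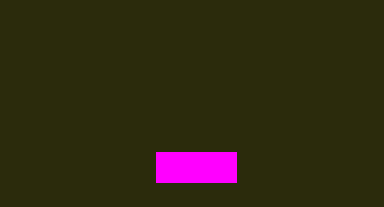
x0 = 156; x1 = 236; y1 = 182; c = 'magenta'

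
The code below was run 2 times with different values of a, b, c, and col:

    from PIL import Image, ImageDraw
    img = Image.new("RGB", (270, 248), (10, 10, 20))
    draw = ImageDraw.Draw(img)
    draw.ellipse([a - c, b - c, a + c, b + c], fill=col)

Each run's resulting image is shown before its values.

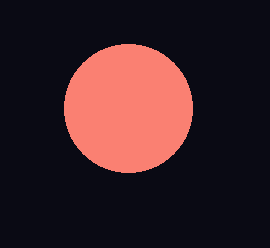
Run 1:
a = 128
b = 108
c = 64
col = 'salmon'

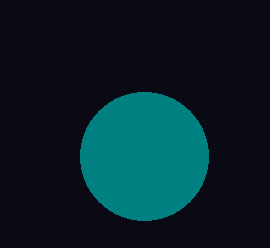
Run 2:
a = 144; b = 156; c = 64; col = 'teal'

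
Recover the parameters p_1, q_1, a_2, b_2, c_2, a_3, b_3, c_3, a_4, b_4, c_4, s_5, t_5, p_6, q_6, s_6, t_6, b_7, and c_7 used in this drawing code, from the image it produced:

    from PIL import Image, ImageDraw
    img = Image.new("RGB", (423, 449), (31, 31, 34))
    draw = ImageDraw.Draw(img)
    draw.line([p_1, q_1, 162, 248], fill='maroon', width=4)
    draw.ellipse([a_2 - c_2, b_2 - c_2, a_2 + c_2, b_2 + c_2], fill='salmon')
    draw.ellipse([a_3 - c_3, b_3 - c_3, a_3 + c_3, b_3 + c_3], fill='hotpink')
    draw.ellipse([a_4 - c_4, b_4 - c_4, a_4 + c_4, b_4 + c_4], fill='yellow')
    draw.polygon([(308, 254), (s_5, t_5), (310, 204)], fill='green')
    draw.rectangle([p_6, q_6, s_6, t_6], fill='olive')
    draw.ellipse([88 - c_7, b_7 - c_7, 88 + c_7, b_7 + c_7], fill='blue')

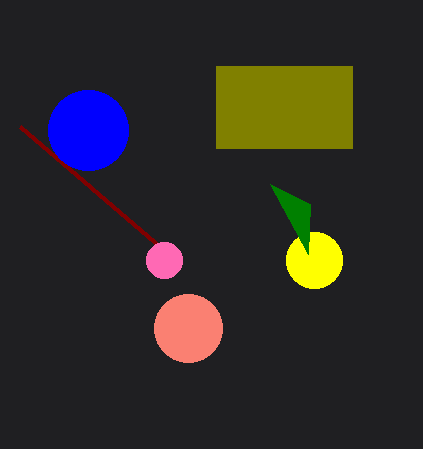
p_1 = 20; q_1 = 126; a_2 = 188; b_2 = 328; c_2 = 34; a_3 = 164; b_3 = 260; c_3 = 18; a_4 = 314; b_4 = 260; c_4 = 28; s_5 = 270; t_5 = 184; p_6 = 216; q_6 = 66; s_6 = 352; t_6 = 148; b_7 = 130; c_7 = 40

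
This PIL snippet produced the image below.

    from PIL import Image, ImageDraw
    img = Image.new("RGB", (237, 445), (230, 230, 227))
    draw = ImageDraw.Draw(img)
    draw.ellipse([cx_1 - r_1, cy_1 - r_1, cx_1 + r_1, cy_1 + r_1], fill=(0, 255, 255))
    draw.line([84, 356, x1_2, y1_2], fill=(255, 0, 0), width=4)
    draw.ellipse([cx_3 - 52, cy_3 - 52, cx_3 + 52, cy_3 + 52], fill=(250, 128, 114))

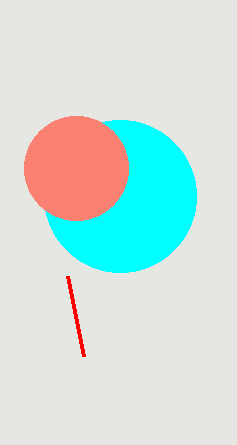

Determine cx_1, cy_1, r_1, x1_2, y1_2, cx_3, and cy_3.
cx_1 = 120, cy_1 = 196, r_1 = 76, x1_2 = 68, y1_2 = 276, cx_3 = 76, cy_3 = 168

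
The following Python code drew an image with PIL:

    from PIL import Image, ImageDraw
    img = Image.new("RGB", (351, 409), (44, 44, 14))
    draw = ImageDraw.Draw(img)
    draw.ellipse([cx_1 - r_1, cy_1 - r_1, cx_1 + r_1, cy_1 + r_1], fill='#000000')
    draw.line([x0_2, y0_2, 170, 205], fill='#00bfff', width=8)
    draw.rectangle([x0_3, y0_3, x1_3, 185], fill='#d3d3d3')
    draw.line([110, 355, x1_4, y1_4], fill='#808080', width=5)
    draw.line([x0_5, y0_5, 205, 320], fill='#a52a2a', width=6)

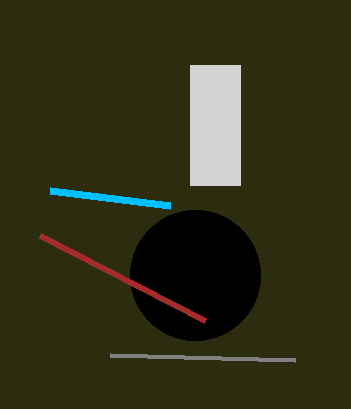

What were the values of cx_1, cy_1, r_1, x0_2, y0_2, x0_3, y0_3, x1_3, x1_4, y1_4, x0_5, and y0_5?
cx_1 = 195; cy_1 = 275; r_1 = 65; x0_2 = 50; y0_2 = 190; x0_3 = 190; y0_3 = 65; x1_3 = 240; x1_4 = 295; y1_4 = 360; x0_5 = 40; y0_5 = 235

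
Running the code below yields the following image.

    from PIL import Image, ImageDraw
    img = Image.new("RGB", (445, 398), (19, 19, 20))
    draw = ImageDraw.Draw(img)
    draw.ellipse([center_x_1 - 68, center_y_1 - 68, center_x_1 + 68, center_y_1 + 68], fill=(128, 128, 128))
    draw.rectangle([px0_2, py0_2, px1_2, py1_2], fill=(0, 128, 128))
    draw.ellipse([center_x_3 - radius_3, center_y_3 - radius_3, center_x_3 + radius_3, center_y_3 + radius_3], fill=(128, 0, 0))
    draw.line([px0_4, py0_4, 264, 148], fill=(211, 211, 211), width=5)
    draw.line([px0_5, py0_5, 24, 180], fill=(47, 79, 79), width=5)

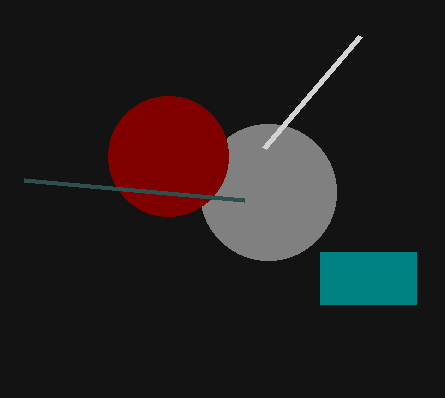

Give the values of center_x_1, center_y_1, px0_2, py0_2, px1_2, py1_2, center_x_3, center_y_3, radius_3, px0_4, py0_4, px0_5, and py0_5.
center_x_1 = 268; center_y_1 = 192; px0_2 = 320; py0_2 = 252; px1_2 = 416; py1_2 = 304; center_x_3 = 168; center_y_3 = 156; radius_3 = 60; px0_4 = 360; py0_4 = 36; px0_5 = 244; py0_5 = 200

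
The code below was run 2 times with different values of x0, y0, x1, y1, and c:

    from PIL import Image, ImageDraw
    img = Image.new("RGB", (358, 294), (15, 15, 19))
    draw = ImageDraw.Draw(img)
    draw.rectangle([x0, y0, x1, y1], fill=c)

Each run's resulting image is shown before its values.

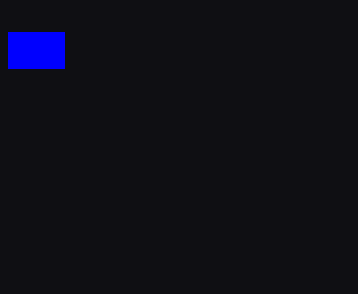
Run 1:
x0 = 8, y0 = 32, x1 = 64, y1 = 68, c = 'blue'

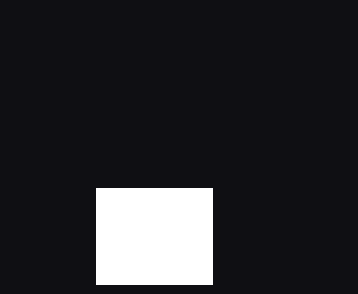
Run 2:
x0 = 96; y0 = 188; x1 = 212; y1 = 284; c = 'white'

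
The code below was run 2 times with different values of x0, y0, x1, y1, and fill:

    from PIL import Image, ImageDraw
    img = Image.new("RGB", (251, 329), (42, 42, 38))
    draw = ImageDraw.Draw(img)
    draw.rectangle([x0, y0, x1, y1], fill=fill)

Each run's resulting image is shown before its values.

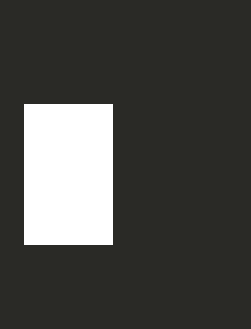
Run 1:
x0 = 24
y0 = 104
x1 = 112
y1 = 244
fill = 'white'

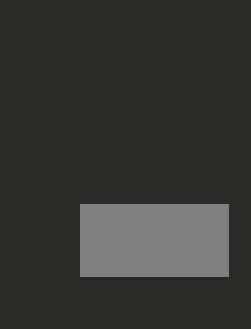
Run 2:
x0 = 80
y0 = 204
x1 = 228
y1 = 276
fill = 'gray'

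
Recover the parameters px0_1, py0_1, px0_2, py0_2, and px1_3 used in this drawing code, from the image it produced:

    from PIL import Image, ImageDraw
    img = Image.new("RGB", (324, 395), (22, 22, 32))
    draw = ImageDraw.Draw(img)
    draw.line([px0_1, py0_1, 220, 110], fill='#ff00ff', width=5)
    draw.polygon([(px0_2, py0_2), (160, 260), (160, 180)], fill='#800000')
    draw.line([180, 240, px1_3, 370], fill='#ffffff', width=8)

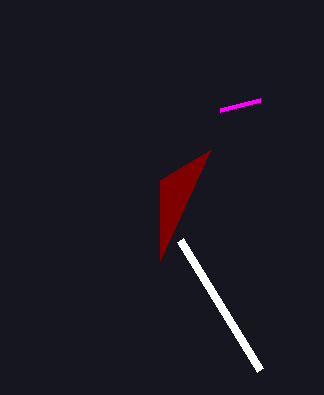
px0_1 = 260
py0_1 = 100
px0_2 = 210
py0_2 = 150
px1_3 = 260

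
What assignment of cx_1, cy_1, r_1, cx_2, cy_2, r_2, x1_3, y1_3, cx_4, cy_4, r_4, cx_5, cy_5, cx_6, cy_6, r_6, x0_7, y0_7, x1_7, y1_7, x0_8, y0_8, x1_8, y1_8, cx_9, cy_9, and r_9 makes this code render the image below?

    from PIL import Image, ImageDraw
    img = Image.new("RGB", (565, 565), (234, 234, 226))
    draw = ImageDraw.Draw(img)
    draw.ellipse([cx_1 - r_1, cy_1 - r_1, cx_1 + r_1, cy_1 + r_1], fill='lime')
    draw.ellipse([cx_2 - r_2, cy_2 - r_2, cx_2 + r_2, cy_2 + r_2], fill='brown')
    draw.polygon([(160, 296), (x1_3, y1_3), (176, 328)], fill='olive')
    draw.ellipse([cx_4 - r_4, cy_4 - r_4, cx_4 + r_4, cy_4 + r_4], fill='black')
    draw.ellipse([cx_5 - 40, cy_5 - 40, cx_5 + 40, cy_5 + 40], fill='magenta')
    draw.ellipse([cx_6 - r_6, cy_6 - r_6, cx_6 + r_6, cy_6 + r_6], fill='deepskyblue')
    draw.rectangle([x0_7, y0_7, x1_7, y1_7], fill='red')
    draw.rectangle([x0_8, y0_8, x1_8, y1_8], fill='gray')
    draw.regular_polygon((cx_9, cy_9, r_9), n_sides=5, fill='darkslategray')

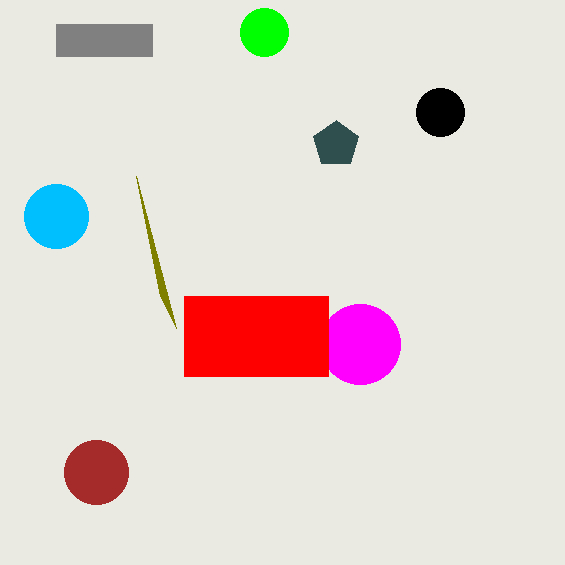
cx_1 = 264, cy_1 = 32, r_1 = 24, cx_2 = 96, cy_2 = 472, r_2 = 32, x1_3 = 136, y1_3 = 176, cx_4 = 440, cy_4 = 112, r_4 = 24, cx_5 = 360, cy_5 = 344, cx_6 = 56, cy_6 = 216, r_6 = 32, x0_7 = 184, y0_7 = 296, x1_7 = 328, y1_7 = 376, x0_8 = 56, y0_8 = 24, x1_8 = 152, y1_8 = 56, cx_9 = 336, cy_9 = 144, r_9 = 24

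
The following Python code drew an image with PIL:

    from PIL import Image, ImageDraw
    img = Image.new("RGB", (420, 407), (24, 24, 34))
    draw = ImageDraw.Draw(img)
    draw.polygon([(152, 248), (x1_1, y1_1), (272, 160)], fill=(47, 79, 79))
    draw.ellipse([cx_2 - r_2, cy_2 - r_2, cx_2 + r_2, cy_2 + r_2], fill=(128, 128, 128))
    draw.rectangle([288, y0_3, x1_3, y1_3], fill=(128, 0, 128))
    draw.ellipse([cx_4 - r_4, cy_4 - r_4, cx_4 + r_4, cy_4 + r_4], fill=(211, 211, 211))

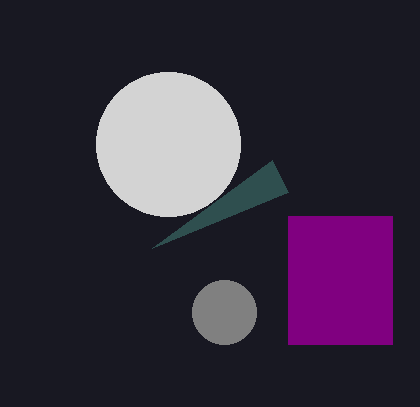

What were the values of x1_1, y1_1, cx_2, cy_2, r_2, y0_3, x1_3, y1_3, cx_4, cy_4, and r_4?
x1_1 = 288; y1_1 = 192; cx_2 = 224; cy_2 = 312; r_2 = 32; y0_3 = 216; x1_3 = 392; y1_3 = 344; cx_4 = 168; cy_4 = 144; r_4 = 72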